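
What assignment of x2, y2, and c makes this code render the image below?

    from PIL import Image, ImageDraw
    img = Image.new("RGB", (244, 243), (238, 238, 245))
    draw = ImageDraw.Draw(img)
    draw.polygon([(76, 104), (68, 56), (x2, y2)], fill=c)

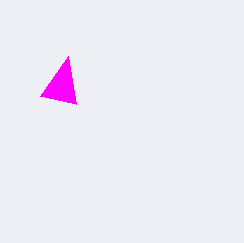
x2 = 40, y2 = 96, c = 'magenta'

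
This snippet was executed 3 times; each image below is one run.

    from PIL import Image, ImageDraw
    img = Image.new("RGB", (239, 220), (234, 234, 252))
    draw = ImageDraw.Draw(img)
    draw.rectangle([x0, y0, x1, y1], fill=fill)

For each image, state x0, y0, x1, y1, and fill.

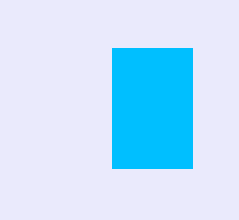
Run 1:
x0 = 112; y0 = 48; x1 = 192; y1 = 168; fill = 'deepskyblue'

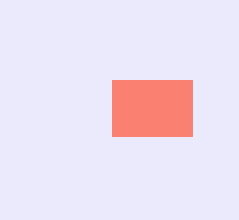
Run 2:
x0 = 112; y0 = 80; x1 = 192; y1 = 136; fill = 'salmon'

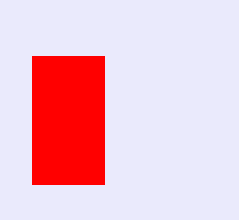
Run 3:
x0 = 32
y0 = 56
x1 = 104
y1 = 184
fill = 'red'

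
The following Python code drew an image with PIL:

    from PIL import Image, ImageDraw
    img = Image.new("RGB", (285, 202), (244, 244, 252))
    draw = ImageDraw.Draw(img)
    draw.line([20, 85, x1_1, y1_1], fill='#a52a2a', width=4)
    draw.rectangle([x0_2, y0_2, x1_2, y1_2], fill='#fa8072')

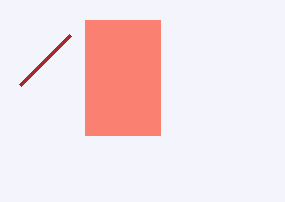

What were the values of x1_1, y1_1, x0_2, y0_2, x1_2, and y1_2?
x1_1 = 70, y1_1 = 35, x0_2 = 85, y0_2 = 20, x1_2 = 160, y1_2 = 135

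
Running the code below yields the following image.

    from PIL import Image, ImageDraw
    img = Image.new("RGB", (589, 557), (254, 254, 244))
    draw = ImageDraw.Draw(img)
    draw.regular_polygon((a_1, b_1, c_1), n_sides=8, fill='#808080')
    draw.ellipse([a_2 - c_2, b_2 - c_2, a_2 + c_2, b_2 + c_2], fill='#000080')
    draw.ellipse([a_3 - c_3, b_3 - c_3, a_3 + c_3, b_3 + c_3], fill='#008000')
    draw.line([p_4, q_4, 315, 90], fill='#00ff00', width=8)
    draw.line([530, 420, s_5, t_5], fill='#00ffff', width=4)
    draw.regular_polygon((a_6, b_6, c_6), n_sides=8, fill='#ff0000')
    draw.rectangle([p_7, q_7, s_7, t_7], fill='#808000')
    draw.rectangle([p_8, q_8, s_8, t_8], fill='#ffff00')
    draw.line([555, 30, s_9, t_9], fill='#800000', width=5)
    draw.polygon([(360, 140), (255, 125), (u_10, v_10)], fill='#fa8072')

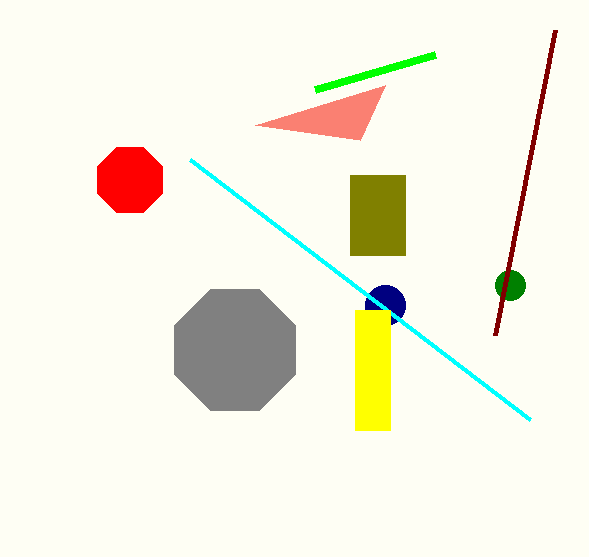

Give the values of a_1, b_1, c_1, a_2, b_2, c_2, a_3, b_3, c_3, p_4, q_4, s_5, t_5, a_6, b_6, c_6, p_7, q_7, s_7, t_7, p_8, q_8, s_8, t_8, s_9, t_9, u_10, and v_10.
a_1 = 235, b_1 = 350, c_1 = 65, a_2 = 385, b_2 = 305, c_2 = 20, a_3 = 510, b_3 = 285, c_3 = 15, p_4 = 435, q_4 = 55, s_5 = 190, t_5 = 160, a_6 = 130, b_6 = 180, c_6 = 35, p_7 = 350, q_7 = 175, s_7 = 405, t_7 = 255, p_8 = 355, q_8 = 310, s_8 = 390, t_8 = 430, s_9 = 495, t_9 = 335, u_10 = 385, v_10 = 85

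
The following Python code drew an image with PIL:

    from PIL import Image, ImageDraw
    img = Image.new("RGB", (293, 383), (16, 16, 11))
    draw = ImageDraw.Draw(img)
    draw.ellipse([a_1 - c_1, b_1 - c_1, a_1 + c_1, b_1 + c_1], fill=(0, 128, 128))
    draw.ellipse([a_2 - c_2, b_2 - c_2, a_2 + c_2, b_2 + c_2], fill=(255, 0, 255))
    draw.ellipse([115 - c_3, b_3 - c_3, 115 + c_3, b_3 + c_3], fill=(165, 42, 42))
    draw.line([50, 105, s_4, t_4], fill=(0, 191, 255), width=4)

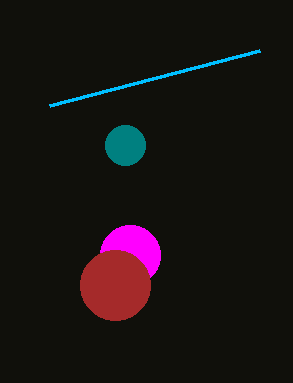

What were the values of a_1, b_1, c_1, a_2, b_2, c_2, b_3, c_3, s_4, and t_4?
a_1 = 125
b_1 = 145
c_1 = 20
a_2 = 130
b_2 = 255
c_2 = 30
b_3 = 285
c_3 = 35
s_4 = 260
t_4 = 50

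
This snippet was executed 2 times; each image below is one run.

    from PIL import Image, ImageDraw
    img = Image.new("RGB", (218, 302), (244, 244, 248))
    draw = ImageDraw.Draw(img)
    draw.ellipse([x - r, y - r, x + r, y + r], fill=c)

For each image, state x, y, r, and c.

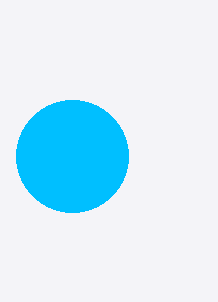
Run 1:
x = 72; y = 156; r = 56; c = 'deepskyblue'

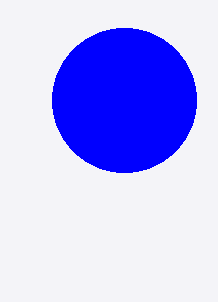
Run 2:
x = 124; y = 100; r = 72; c = 'blue'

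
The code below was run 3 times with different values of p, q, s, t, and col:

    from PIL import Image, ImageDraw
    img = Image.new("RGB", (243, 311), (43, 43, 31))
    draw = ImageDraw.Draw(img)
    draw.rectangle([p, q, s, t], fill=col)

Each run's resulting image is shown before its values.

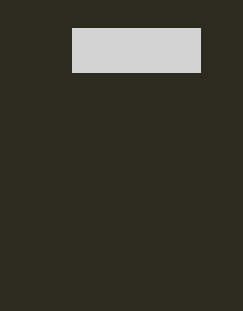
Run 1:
p = 72, q = 28, s = 200, t = 72, col = 'lightgray'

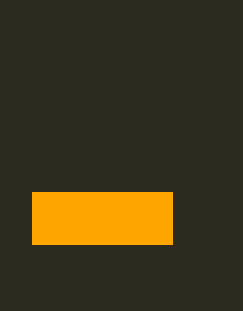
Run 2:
p = 32
q = 192
s = 172
t = 244
col = 'orange'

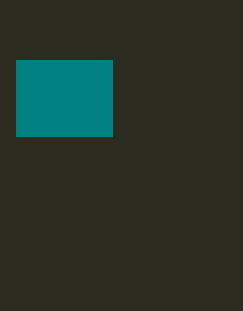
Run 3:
p = 16
q = 60
s = 112
t = 136
col = 'teal'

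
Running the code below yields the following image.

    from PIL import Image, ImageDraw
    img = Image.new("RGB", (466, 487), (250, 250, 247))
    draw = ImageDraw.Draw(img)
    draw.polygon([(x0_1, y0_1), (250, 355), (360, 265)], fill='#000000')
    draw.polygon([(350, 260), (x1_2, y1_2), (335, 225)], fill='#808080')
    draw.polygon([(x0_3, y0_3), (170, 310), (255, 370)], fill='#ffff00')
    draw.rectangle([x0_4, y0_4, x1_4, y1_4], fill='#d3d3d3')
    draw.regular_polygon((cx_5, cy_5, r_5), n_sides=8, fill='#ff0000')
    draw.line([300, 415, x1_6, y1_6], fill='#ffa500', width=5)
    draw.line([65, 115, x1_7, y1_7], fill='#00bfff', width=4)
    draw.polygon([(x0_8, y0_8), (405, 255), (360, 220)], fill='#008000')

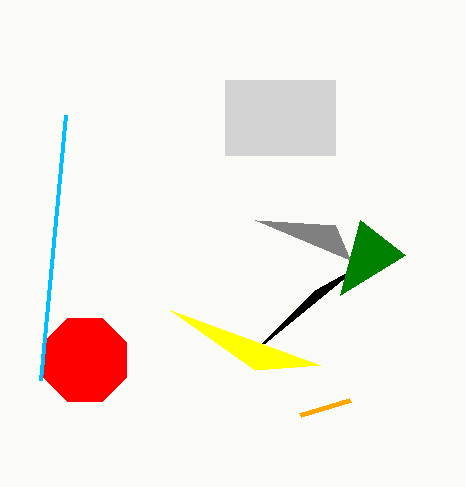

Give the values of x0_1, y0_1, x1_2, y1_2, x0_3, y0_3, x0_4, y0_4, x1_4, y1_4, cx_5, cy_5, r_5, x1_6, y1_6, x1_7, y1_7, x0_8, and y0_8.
x0_1 = 315, y0_1 = 290, x1_2 = 255, y1_2 = 220, x0_3 = 320, y0_3 = 365, x0_4 = 225, y0_4 = 80, x1_4 = 335, y1_4 = 155, cx_5 = 85, cy_5 = 360, r_5 = 45, x1_6 = 350, y1_6 = 400, x1_7 = 40, y1_7 = 380, x0_8 = 340, y0_8 = 295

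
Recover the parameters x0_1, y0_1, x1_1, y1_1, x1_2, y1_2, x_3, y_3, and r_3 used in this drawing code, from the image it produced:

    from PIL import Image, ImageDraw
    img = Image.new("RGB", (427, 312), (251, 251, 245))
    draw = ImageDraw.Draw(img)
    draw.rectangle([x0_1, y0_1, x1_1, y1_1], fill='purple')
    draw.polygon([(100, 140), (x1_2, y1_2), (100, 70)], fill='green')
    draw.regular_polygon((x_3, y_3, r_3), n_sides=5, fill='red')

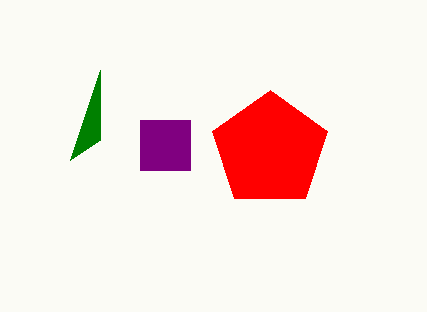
x0_1 = 140
y0_1 = 120
x1_1 = 190
y1_1 = 170
x1_2 = 70
y1_2 = 160
x_3 = 270
y_3 = 150
r_3 = 60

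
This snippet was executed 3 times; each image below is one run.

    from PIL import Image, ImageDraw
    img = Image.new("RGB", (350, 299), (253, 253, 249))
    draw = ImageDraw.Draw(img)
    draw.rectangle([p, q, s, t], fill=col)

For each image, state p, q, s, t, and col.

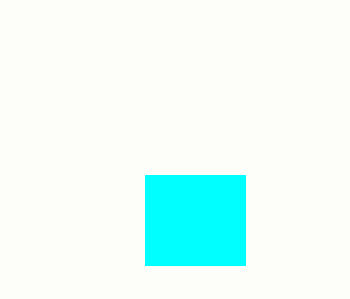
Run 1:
p = 145, q = 175, s = 245, t = 265, col = 'cyan'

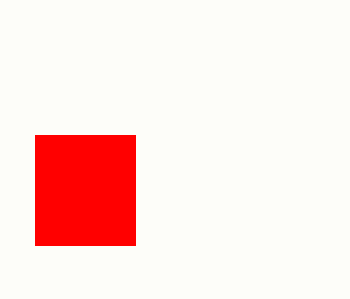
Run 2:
p = 35, q = 135, s = 135, t = 245, col = 'red'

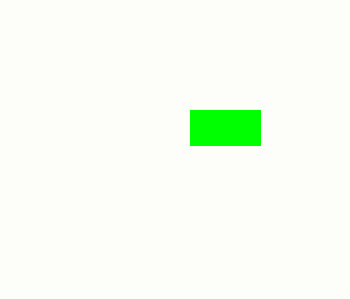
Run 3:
p = 190, q = 110, s = 260, t = 145, col = 'lime'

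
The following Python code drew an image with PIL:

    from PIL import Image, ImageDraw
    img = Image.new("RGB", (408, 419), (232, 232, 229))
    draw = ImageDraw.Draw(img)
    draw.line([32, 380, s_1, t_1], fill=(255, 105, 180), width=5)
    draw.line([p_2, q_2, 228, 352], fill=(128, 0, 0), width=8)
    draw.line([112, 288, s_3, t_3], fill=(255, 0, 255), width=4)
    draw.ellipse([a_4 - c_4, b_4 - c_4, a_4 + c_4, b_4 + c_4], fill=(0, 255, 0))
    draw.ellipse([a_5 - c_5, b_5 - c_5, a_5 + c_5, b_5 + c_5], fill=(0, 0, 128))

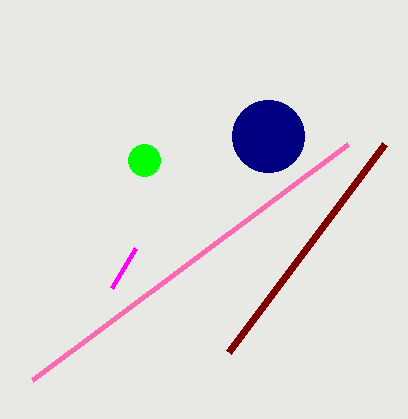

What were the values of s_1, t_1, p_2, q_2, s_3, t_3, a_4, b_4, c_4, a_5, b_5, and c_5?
s_1 = 348; t_1 = 144; p_2 = 384; q_2 = 144; s_3 = 136; t_3 = 248; a_4 = 144; b_4 = 160; c_4 = 16; a_5 = 268; b_5 = 136; c_5 = 36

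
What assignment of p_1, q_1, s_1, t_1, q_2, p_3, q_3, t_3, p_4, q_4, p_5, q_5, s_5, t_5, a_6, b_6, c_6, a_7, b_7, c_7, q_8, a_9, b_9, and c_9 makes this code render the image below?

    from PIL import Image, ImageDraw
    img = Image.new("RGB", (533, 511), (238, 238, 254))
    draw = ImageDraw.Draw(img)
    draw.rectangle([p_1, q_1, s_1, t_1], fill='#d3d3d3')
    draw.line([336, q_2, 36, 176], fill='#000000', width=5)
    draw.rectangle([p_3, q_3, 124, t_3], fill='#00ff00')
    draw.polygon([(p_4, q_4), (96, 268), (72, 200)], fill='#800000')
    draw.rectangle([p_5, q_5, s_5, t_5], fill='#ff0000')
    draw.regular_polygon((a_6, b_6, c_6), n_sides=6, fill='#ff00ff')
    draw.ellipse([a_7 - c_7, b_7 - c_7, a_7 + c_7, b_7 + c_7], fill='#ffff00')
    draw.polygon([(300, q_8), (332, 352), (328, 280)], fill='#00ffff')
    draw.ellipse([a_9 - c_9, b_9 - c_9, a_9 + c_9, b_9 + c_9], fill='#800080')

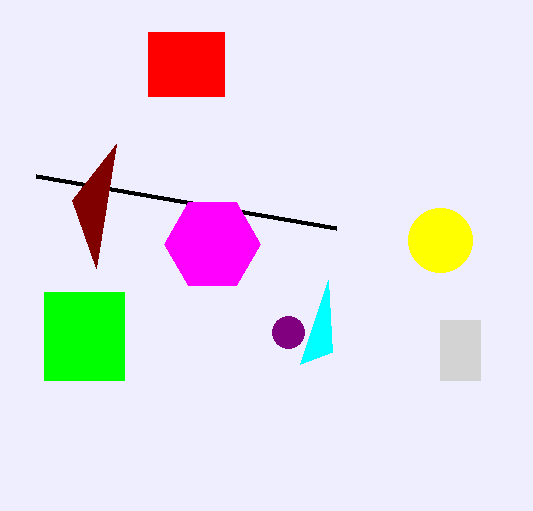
p_1 = 440
q_1 = 320
s_1 = 480
t_1 = 380
q_2 = 228
p_3 = 44
q_3 = 292
t_3 = 380
p_4 = 116
q_4 = 144
p_5 = 148
q_5 = 32
s_5 = 224
t_5 = 96
a_6 = 212
b_6 = 244
c_6 = 48
a_7 = 440
b_7 = 240
c_7 = 32
q_8 = 364
a_9 = 288
b_9 = 332
c_9 = 16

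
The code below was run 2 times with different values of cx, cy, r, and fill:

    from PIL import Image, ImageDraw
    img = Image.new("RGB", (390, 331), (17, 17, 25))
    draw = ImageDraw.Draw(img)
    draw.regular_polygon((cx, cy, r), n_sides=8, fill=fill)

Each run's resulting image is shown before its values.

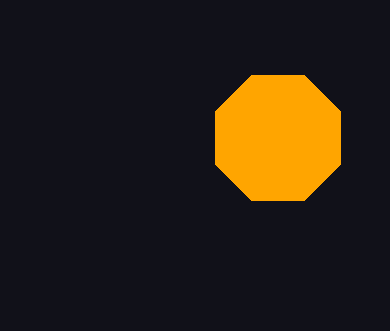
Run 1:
cx = 278; cy = 138; r = 68; fill = 'orange'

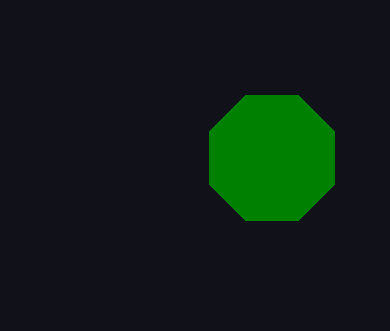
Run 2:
cx = 272, cy = 158, r = 68, fill = 'green'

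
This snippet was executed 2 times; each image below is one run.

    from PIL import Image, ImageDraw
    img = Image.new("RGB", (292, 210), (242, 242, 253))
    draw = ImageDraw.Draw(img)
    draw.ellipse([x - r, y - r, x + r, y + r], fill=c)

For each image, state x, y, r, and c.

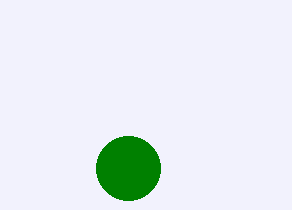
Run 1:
x = 128
y = 168
r = 32
c = 'green'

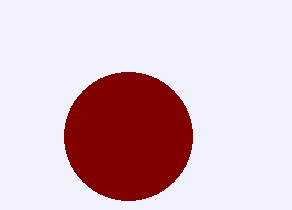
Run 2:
x = 128, y = 136, r = 64, c = 'maroon'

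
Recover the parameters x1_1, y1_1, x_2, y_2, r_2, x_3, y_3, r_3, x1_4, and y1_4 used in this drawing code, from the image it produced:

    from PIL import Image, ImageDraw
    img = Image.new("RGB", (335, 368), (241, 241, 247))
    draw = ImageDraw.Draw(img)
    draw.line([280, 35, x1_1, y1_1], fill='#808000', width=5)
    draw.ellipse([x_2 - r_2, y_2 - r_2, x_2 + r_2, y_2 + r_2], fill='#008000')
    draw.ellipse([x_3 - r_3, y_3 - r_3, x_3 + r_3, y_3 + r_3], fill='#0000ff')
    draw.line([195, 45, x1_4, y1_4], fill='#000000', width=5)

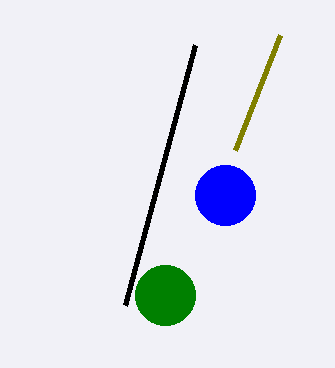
x1_1 = 235, y1_1 = 150, x_2 = 165, y_2 = 295, r_2 = 30, x_3 = 225, y_3 = 195, r_3 = 30, x1_4 = 125, y1_4 = 305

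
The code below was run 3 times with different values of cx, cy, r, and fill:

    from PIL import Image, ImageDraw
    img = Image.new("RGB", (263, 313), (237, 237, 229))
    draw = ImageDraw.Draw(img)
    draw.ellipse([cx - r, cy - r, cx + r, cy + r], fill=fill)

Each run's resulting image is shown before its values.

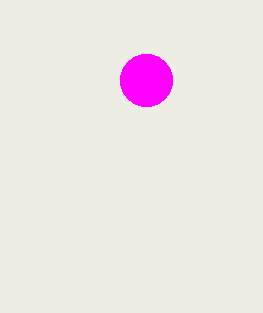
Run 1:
cx = 146
cy = 80
r = 26
fill = 'magenta'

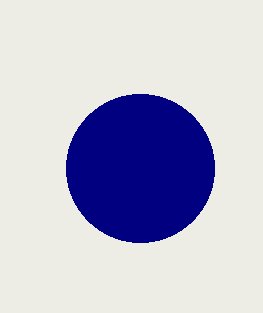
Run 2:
cx = 140, cy = 168, r = 74, fill = 'navy'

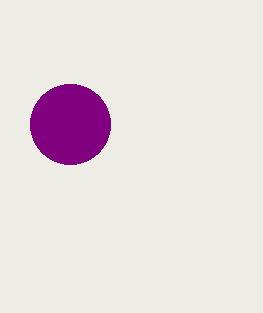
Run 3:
cx = 70
cy = 124
r = 40
fill = 'purple'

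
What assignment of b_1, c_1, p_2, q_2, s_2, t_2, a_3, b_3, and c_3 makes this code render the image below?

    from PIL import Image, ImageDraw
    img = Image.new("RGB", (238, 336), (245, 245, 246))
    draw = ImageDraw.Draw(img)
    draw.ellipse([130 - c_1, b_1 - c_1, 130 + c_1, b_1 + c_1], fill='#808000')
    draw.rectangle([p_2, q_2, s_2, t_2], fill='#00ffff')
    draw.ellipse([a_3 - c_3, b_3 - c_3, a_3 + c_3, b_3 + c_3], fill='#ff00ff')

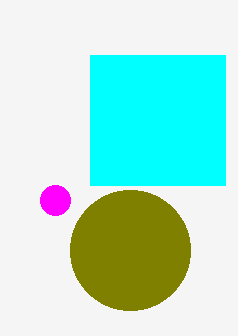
b_1 = 250
c_1 = 60
p_2 = 90
q_2 = 55
s_2 = 225
t_2 = 185
a_3 = 55
b_3 = 200
c_3 = 15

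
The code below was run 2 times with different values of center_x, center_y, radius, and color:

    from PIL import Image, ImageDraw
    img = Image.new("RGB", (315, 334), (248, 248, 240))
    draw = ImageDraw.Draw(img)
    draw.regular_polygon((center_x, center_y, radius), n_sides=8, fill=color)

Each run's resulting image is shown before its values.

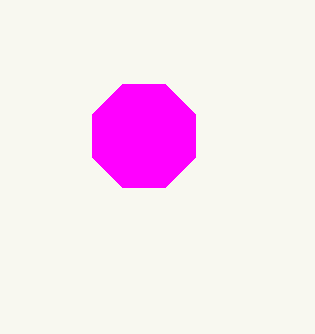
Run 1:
center_x = 144
center_y = 136
radius = 56
color = 'magenta'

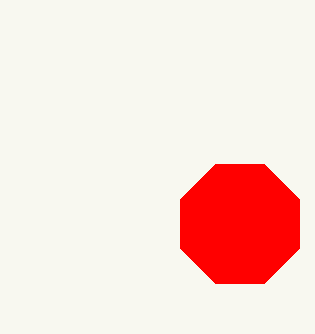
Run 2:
center_x = 240; center_y = 224; radius = 64; color = 'red'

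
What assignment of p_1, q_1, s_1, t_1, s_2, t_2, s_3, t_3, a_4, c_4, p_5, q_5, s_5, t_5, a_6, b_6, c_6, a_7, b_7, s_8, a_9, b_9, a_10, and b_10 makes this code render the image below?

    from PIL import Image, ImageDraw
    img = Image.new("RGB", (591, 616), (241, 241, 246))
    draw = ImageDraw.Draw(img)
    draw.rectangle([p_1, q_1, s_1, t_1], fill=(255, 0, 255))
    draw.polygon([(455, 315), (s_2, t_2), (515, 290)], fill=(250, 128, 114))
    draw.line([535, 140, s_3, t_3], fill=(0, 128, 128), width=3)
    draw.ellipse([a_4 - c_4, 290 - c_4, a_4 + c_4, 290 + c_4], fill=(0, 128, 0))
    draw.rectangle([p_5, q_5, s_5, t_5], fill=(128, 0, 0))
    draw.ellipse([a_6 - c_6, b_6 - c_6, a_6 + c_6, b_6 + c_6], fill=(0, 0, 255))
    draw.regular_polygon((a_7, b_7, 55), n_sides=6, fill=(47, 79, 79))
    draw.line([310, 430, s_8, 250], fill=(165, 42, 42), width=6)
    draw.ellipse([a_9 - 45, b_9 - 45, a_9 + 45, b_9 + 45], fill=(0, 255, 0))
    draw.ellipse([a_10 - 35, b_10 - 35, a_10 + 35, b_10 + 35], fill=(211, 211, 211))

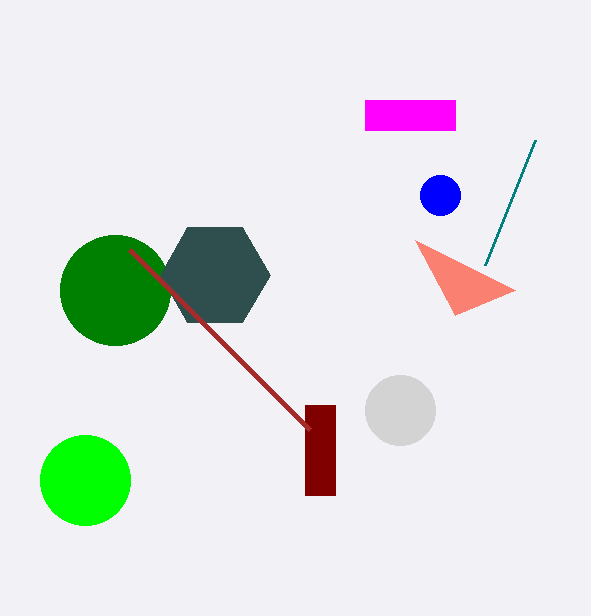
p_1 = 365; q_1 = 100; s_1 = 455; t_1 = 130; s_2 = 415; t_2 = 240; s_3 = 485; t_3 = 265; a_4 = 115; c_4 = 55; p_5 = 305; q_5 = 405; s_5 = 335; t_5 = 495; a_6 = 440; b_6 = 195; c_6 = 20; a_7 = 215; b_7 = 275; s_8 = 130; a_9 = 85; b_9 = 480; a_10 = 400; b_10 = 410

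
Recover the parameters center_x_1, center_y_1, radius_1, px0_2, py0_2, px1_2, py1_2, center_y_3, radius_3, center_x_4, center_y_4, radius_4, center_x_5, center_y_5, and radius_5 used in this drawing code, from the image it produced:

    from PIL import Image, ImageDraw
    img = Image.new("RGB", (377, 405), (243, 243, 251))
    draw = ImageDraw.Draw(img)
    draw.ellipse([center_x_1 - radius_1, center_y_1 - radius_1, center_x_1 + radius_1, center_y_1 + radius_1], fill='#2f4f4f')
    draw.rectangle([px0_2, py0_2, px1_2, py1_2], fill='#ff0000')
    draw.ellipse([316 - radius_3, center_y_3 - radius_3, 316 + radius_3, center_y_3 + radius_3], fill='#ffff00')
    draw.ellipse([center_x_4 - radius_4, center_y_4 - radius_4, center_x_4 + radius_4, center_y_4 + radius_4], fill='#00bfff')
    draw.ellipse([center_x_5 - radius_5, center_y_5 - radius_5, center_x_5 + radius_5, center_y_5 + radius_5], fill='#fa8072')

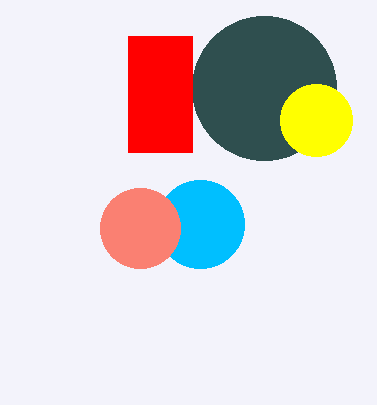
center_x_1 = 264
center_y_1 = 88
radius_1 = 72
px0_2 = 128
py0_2 = 36
px1_2 = 192
py1_2 = 152
center_y_3 = 120
radius_3 = 36
center_x_4 = 200
center_y_4 = 224
radius_4 = 44
center_x_5 = 140
center_y_5 = 228
radius_5 = 40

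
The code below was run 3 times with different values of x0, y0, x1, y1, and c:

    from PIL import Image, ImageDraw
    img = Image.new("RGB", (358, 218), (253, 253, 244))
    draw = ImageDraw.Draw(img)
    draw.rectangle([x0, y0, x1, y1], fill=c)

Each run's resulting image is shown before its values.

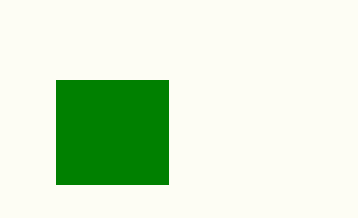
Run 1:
x0 = 56; y0 = 80; x1 = 168; y1 = 184; c = 'green'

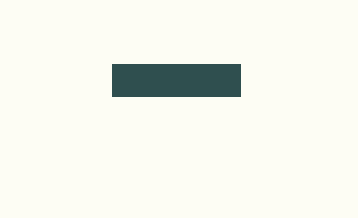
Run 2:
x0 = 112
y0 = 64
x1 = 240
y1 = 96
c = 'darkslategray'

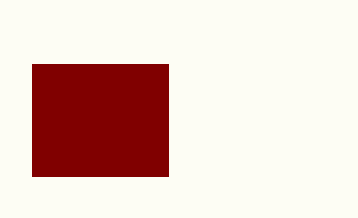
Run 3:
x0 = 32, y0 = 64, x1 = 168, y1 = 176, c = 'maroon'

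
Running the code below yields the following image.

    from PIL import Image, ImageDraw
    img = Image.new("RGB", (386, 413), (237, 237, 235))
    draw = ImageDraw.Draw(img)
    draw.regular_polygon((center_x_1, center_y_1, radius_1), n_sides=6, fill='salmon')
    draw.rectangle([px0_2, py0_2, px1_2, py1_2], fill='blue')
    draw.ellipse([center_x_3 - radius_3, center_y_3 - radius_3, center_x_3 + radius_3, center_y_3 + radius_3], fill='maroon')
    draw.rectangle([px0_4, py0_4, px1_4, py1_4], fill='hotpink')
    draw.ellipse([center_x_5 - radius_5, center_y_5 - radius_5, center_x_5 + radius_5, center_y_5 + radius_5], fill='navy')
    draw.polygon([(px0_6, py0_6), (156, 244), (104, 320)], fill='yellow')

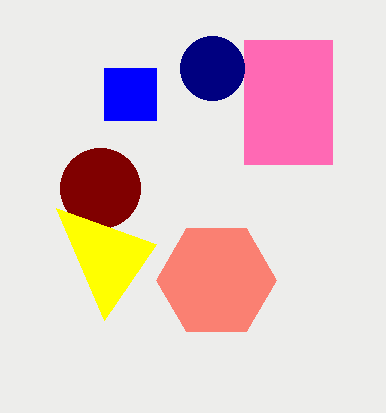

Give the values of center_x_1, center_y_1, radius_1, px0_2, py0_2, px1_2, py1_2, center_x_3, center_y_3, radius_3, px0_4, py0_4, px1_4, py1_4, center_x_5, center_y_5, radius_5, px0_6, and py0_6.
center_x_1 = 216
center_y_1 = 280
radius_1 = 60
px0_2 = 104
py0_2 = 68
px1_2 = 156
py1_2 = 120
center_x_3 = 100
center_y_3 = 188
radius_3 = 40
px0_4 = 244
py0_4 = 40
px1_4 = 332
py1_4 = 164
center_x_5 = 212
center_y_5 = 68
radius_5 = 32
px0_6 = 56
py0_6 = 208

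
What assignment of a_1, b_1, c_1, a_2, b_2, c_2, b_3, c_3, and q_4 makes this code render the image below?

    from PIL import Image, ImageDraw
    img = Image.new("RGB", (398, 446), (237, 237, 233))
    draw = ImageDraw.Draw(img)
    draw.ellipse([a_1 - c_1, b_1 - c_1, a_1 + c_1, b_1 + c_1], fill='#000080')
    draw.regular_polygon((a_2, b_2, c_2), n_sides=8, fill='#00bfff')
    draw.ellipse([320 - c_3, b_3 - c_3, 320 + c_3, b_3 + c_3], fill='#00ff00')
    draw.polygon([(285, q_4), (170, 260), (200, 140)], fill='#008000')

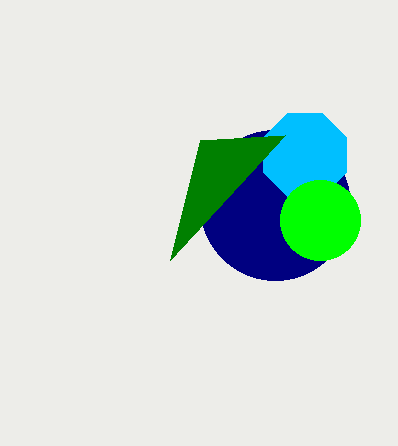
a_1 = 275, b_1 = 205, c_1 = 75, a_2 = 305, b_2 = 155, c_2 = 45, b_3 = 220, c_3 = 40, q_4 = 135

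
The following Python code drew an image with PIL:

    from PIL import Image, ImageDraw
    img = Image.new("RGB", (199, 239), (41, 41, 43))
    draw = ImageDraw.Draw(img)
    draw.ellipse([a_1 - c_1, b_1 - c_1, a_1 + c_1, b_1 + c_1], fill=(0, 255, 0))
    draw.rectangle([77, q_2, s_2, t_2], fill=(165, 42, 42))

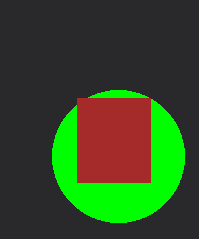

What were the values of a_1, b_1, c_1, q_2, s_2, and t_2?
a_1 = 118; b_1 = 156; c_1 = 66; q_2 = 98; s_2 = 150; t_2 = 182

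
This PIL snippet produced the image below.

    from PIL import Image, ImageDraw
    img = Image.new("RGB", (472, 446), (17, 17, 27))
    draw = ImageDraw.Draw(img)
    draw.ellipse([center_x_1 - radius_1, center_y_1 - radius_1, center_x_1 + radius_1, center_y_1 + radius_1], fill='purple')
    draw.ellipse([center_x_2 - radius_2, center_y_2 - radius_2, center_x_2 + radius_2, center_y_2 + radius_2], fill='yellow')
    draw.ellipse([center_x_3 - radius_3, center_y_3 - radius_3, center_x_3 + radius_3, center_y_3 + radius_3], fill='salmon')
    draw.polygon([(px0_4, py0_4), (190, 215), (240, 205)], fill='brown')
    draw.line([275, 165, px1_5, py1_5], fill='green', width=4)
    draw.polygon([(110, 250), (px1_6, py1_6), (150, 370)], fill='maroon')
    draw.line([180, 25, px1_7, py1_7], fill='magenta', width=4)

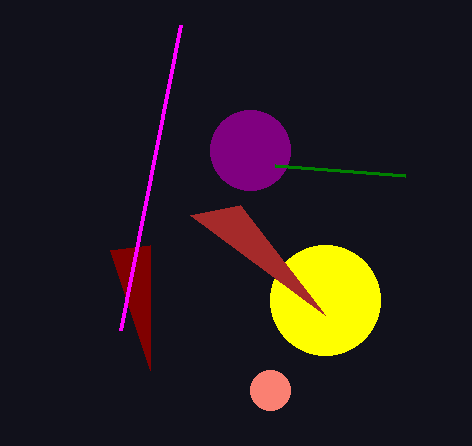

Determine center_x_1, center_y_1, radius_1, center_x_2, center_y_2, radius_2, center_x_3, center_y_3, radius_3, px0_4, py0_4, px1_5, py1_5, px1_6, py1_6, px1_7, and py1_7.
center_x_1 = 250; center_y_1 = 150; radius_1 = 40; center_x_2 = 325; center_y_2 = 300; radius_2 = 55; center_x_3 = 270; center_y_3 = 390; radius_3 = 20; px0_4 = 325; py0_4 = 315; px1_5 = 405; py1_5 = 175; px1_6 = 150; py1_6 = 245; px1_7 = 120; py1_7 = 330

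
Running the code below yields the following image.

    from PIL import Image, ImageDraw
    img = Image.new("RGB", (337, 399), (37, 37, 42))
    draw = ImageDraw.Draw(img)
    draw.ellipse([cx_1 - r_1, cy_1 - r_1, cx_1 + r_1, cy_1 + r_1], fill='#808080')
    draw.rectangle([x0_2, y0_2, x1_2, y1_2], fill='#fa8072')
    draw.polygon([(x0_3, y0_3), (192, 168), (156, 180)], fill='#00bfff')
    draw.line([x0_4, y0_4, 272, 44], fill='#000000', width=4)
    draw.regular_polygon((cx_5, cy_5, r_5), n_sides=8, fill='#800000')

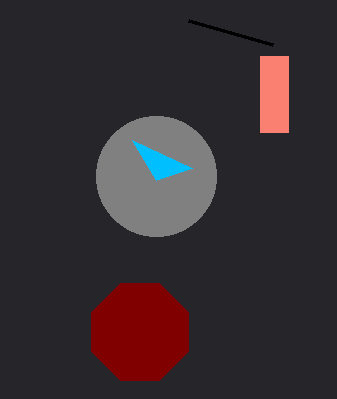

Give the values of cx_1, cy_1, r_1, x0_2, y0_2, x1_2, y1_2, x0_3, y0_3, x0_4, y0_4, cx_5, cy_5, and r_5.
cx_1 = 156; cy_1 = 176; r_1 = 60; x0_2 = 260; y0_2 = 56; x1_2 = 288; y1_2 = 132; x0_3 = 132; y0_3 = 140; x0_4 = 188; y0_4 = 20; cx_5 = 140; cy_5 = 332; r_5 = 52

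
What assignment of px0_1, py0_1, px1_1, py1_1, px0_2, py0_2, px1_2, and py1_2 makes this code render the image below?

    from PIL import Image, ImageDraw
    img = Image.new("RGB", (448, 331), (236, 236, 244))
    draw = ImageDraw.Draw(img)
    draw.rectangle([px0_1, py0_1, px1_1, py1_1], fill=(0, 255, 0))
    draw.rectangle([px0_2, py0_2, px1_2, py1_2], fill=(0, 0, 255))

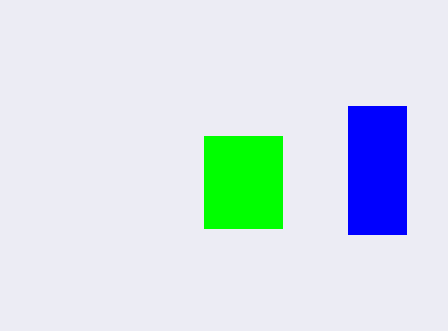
px0_1 = 204
py0_1 = 136
px1_1 = 282
py1_1 = 228
px0_2 = 348
py0_2 = 106
px1_2 = 406
py1_2 = 234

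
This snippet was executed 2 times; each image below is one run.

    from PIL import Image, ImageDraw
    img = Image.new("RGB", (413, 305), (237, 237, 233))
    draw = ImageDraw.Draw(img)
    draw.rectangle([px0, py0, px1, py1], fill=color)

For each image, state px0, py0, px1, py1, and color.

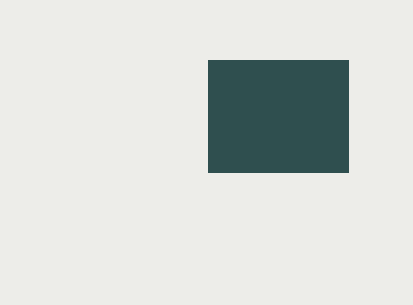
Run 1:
px0 = 208; py0 = 60; px1 = 348; py1 = 172; color = 'darkslategray'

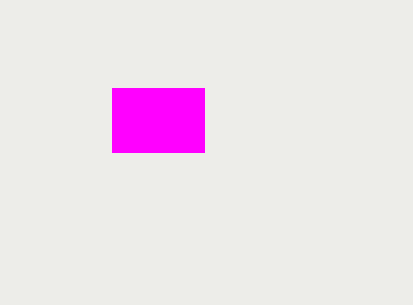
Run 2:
px0 = 112; py0 = 88; px1 = 204; py1 = 152; color = 'magenta'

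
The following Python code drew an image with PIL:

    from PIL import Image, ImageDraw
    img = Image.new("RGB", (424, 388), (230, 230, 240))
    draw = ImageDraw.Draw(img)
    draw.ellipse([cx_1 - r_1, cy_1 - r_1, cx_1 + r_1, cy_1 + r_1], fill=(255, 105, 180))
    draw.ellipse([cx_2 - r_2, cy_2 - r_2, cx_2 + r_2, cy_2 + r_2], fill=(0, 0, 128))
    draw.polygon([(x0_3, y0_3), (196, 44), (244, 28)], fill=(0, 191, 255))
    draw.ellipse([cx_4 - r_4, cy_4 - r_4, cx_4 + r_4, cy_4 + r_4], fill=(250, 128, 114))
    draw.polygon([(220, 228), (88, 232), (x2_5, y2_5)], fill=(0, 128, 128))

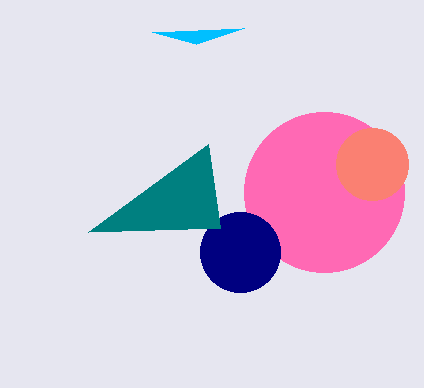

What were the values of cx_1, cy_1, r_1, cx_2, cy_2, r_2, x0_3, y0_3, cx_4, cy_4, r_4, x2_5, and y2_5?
cx_1 = 324, cy_1 = 192, r_1 = 80, cx_2 = 240, cy_2 = 252, r_2 = 40, x0_3 = 152, y0_3 = 32, cx_4 = 372, cy_4 = 164, r_4 = 36, x2_5 = 208, y2_5 = 144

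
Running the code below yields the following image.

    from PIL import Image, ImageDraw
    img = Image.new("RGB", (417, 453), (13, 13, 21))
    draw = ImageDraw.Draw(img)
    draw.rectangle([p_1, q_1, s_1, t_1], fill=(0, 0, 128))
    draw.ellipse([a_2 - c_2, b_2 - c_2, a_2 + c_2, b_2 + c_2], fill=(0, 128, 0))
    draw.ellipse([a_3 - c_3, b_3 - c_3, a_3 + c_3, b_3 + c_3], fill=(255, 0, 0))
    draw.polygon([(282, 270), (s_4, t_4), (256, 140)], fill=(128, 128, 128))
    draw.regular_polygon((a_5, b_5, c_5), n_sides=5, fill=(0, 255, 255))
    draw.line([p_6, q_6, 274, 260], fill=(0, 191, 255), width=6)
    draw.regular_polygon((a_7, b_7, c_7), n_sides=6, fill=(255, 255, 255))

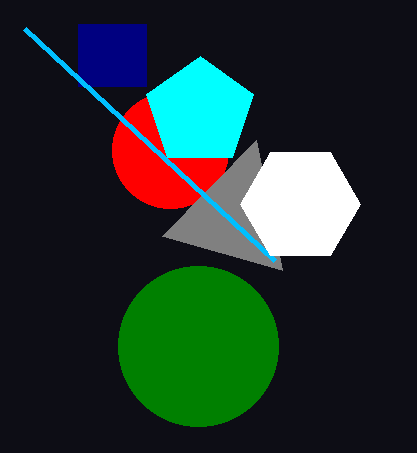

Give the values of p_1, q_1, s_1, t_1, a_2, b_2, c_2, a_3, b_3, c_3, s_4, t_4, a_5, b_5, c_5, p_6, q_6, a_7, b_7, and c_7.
p_1 = 78
q_1 = 24
s_1 = 146
t_1 = 86
a_2 = 198
b_2 = 346
c_2 = 80
a_3 = 170
b_3 = 150
c_3 = 58
s_4 = 162
t_4 = 236
a_5 = 200
b_5 = 112
c_5 = 56
p_6 = 24
q_6 = 28
a_7 = 300
b_7 = 204
c_7 = 60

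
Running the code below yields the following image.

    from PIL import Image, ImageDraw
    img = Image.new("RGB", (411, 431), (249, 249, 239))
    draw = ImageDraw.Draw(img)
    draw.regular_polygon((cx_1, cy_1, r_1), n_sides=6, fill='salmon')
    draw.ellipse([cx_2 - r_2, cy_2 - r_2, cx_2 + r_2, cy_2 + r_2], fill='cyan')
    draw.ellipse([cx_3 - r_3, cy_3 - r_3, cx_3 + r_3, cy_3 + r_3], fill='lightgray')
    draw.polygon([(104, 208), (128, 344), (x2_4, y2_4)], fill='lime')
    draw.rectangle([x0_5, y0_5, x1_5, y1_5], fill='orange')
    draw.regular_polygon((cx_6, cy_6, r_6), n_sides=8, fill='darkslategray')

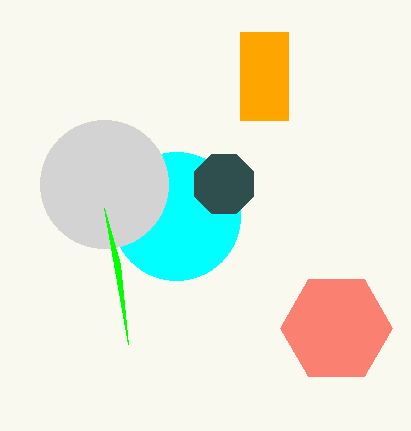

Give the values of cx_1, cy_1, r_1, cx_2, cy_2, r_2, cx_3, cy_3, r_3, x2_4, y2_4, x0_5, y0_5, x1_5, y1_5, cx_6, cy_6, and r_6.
cx_1 = 336
cy_1 = 328
r_1 = 56
cx_2 = 176
cy_2 = 216
r_2 = 64
cx_3 = 104
cy_3 = 184
r_3 = 64
x2_4 = 120
y2_4 = 264
x0_5 = 240
y0_5 = 32
x1_5 = 288
y1_5 = 120
cx_6 = 224
cy_6 = 184
r_6 = 32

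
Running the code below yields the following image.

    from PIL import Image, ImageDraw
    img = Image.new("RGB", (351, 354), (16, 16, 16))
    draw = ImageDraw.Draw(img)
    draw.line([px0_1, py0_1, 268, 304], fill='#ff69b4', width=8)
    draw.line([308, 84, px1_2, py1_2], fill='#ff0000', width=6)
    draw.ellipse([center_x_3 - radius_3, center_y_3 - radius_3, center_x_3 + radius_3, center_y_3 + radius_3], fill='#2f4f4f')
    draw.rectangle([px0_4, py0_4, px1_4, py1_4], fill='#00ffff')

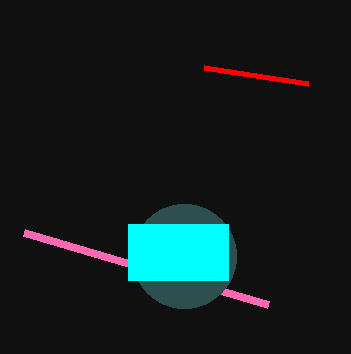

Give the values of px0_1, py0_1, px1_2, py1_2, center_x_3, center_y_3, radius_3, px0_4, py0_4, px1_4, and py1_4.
px0_1 = 24; py0_1 = 232; px1_2 = 204; py1_2 = 68; center_x_3 = 184; center_y_3 = 256; radius_3 = 52; px0_4 = 128; py0_4 = 224; px1_4 = 228; py1_4 = 280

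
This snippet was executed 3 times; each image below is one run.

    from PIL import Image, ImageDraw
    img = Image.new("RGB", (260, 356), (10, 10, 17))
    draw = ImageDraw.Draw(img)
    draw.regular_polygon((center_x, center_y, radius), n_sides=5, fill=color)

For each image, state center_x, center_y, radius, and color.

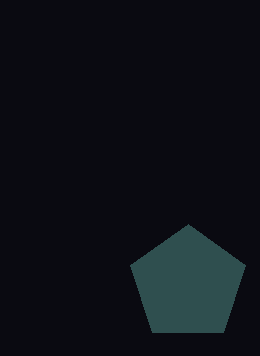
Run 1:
center_x = 188; center_y = 284; radius = 60; color = 'darkslategray'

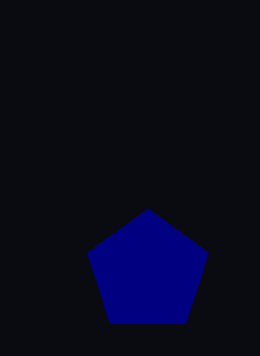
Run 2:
center_x = 148; center_y = 272; radius = 64; color = 'navy'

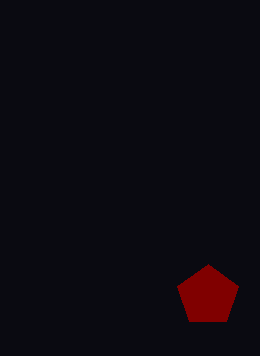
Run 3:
center_x = 208
center_y = 296
radius = 32
color = 'maroon'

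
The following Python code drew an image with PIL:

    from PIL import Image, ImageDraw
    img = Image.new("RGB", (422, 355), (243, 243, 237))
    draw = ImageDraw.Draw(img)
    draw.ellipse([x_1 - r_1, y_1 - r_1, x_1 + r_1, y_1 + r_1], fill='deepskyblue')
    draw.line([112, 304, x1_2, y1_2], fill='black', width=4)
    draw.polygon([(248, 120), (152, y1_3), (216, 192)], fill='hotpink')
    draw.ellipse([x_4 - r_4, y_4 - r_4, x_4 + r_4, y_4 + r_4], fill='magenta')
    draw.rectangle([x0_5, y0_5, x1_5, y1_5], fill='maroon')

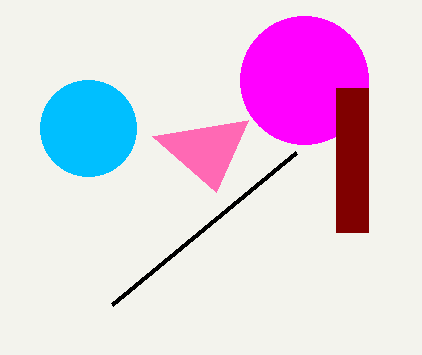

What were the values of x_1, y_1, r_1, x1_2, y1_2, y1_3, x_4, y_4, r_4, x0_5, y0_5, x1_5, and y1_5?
x_1 = 88; y_1 = 128; r_1 = 48; x1_2 = 296; y1_2 = 152; y1_3 = 136; x_4 = 304; y_4 = 80; r_4 = 64; x0_5 = 336; y0_5 = 88; x1_5 = 368; y1_5 = 232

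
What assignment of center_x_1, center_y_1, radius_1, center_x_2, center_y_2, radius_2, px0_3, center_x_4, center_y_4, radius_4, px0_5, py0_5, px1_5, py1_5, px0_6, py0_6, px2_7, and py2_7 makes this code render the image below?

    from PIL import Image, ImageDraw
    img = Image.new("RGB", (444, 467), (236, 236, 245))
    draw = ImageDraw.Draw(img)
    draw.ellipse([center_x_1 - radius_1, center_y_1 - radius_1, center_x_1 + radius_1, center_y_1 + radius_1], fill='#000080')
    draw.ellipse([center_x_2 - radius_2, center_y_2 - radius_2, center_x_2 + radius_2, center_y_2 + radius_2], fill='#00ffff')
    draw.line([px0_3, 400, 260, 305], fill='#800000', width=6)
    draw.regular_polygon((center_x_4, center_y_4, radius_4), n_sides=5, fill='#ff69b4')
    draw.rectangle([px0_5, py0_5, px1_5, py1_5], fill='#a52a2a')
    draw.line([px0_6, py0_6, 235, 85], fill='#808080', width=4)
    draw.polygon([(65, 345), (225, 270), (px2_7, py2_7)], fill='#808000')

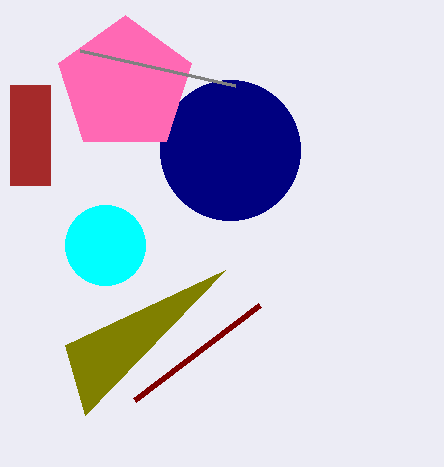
center_x_1 = 230; center_y_1 = 150; radius_1 = 70; center_x_2 = 105; center_y_2 = 245; radius_2 = 40; px0_3 = 135; center_x_4 = 125; center_y_4 = 85; radius_4 = 70; px0_5 = 10; py0_5 = 85; px1_5 = 50; py1_5 = 185; px0_6 = 80; py0_6 = 50; px2_7 = 85; py2_7 = 415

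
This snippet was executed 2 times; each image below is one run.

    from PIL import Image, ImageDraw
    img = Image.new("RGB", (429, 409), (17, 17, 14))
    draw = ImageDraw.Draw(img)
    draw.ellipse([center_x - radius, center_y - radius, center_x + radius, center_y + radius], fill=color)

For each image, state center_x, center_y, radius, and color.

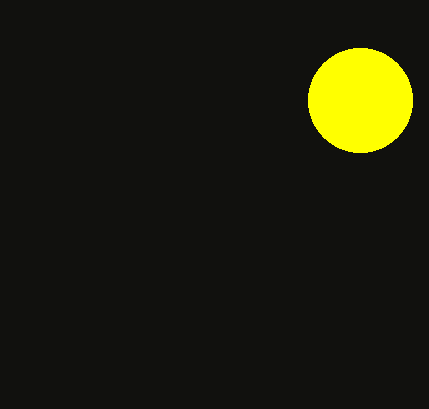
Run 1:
center_x = 360
center_y = 100
radius = 52
color = 'yellow'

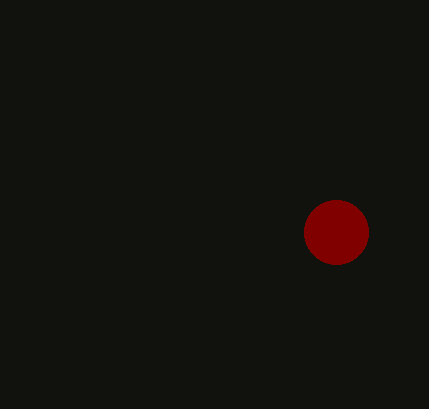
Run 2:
center_x = 336
center_y = 232
radius = 32
color = 'maroon'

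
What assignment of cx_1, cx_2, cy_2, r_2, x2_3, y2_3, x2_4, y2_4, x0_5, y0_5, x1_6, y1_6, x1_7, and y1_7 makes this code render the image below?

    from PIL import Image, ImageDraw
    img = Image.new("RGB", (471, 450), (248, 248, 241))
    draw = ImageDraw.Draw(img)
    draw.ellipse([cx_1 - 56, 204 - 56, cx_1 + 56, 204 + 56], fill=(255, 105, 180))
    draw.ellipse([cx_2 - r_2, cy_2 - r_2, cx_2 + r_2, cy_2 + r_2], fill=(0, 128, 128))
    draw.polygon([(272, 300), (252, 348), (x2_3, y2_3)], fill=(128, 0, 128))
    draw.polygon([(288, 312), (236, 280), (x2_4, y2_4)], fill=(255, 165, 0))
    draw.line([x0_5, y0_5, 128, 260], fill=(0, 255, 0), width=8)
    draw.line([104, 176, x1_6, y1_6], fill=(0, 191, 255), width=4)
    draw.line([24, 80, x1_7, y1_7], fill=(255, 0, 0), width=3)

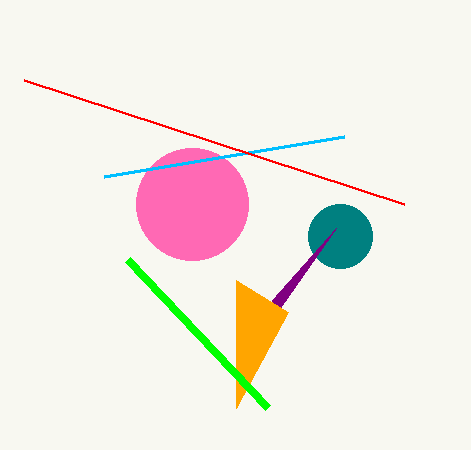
cx_1 = 192, cx_2 = 340, cy_2 = 236, r_2 = 32, x2_3 = 336, y2_3 = 228, x2_4 = 236, y2_4 = 408, x0_5 = 268, y0_5 = 408, x1_6 = 344, y1_6 = 136, x1_7 = 404, y1_7 = 204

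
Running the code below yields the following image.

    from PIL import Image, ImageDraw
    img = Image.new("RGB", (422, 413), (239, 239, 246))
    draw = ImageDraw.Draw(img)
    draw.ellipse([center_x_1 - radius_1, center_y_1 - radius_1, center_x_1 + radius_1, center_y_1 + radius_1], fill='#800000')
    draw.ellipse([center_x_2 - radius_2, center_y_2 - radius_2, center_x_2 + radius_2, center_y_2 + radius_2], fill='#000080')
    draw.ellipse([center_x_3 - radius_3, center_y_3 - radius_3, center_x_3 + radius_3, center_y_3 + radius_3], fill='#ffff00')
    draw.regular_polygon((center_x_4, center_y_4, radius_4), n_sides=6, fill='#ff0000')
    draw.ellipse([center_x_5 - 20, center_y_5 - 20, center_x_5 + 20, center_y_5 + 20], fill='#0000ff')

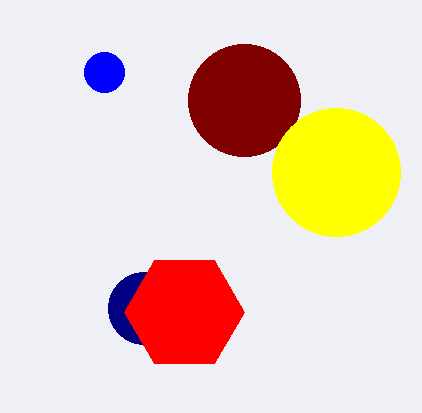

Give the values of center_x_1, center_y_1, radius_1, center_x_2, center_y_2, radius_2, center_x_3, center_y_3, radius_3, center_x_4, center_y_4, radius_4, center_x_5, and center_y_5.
center_x_1 = 244
center_y_1 = 100
radius_1 = 56
center_x_2 = 144
center_y_2 = 308
radius_2 = 36
center_x_3 = 336
center_y_3 = 172
radius_3 = 64
center_x_4 = 184
center_y_4 = 312
radius_4 = 60
center_x_5 = 104
center_y_5 = 72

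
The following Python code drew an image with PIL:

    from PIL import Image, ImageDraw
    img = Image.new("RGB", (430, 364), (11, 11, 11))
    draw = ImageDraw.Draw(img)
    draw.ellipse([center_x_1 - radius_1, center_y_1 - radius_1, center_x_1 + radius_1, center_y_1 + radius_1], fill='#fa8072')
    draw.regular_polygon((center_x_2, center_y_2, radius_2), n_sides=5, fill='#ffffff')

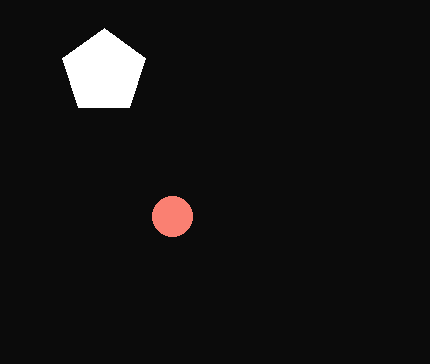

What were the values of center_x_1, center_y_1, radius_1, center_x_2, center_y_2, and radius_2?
center_x_1 = 172; center_y_1 = 216; radius_1 = 20; center_x_2 = 104; center_y_2 = 72; radius_2 = 44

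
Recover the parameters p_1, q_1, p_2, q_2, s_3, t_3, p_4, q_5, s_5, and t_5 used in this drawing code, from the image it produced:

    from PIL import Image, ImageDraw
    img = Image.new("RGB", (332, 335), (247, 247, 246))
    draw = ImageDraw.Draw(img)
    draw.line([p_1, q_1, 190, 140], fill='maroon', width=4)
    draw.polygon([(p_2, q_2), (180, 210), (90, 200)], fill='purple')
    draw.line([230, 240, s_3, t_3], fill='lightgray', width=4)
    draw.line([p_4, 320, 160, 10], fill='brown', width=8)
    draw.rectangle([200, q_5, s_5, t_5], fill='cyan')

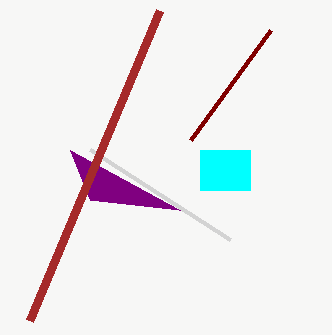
p_1 = 270, q_1 = 30, p_2 = 70, q_2 = 150, s_3 = 90, t_3 = 150, p_4 = 30, q_5 = 150, s_5 = 250, t_5 = 190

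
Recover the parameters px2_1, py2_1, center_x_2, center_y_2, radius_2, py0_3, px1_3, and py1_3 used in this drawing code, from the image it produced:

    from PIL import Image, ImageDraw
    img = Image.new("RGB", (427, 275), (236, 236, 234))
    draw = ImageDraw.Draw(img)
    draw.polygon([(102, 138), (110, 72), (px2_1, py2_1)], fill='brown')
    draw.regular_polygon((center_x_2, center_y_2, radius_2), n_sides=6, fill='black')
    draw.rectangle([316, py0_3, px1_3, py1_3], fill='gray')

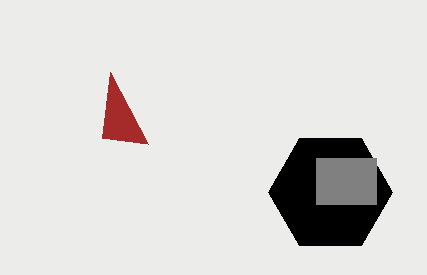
px2_1 = 148; py2_1 = 144; center_x_2 = 330; center_y_2 = 192; radius_2 = 62; py0_3 = 158; px1_3 = 376; py1_3 = 204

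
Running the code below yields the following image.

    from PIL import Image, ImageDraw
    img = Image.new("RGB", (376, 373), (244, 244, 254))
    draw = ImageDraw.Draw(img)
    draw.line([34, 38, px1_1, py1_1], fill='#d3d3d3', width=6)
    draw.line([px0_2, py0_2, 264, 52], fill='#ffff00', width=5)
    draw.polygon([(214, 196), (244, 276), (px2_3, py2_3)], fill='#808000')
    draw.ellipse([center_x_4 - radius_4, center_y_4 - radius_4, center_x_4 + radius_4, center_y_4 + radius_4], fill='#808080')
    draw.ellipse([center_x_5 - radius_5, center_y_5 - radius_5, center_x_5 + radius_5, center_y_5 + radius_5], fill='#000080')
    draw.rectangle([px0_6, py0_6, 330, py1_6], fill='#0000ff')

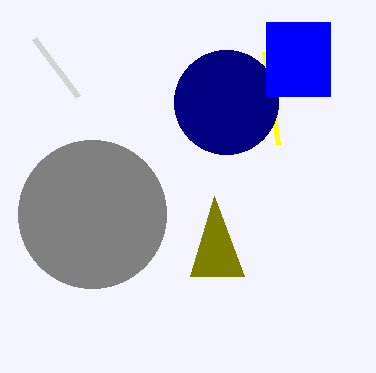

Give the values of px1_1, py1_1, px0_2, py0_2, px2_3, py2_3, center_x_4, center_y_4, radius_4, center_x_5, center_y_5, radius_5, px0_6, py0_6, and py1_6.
px1_1 = 78, py1_1 = 96, px0_2 = 278, py0_2 = 144, px2_3 = 190, py2_3 = 276, center_x_4 = 92, center_y_4 = 214, radius_4 = 74, center_x_5 = 226, center_y_5 = 102, radius_5 = 52, px0_6 = 266, py0_6 = 22, py1_6 = 96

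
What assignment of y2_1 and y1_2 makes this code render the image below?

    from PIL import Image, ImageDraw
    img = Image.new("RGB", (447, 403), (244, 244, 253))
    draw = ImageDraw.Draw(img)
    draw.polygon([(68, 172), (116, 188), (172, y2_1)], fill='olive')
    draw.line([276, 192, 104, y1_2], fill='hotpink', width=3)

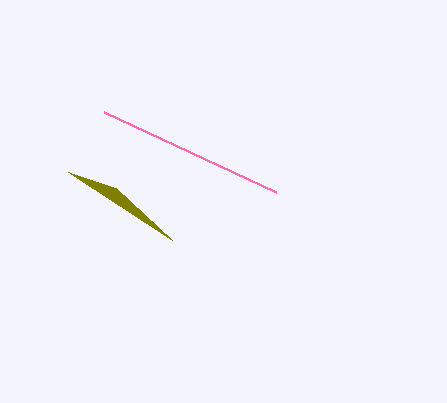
y2_1 = 240, y1_2 = 112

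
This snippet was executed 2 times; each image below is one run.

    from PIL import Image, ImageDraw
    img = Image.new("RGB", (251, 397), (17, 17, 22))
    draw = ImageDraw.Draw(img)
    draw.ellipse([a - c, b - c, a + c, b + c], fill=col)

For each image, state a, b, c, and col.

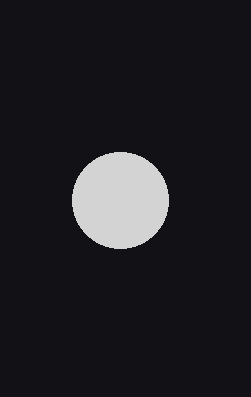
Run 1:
a = 120
b = 200
c = 48
col = 'lightgray'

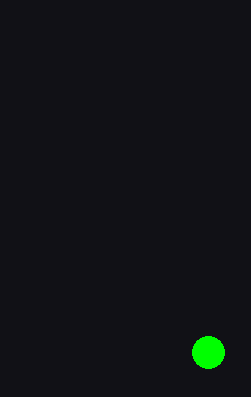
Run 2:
a = 208; b = 352; c = 16; col = 'lime'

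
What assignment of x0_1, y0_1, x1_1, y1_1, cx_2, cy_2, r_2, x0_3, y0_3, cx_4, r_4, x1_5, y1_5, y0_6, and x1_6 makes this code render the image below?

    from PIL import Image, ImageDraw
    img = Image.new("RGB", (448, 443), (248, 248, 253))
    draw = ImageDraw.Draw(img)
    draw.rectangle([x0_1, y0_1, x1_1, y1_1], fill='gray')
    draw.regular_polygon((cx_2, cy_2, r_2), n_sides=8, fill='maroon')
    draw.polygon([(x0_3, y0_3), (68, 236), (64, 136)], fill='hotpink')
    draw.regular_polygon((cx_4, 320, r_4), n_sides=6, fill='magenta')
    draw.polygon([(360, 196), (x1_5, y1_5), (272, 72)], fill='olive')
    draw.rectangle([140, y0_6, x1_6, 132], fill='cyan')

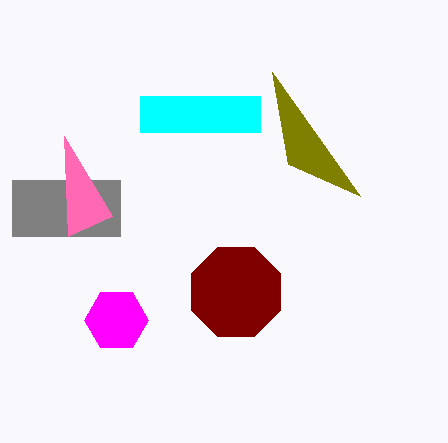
x0_1 = 12; y0_1 = 180; x1_1 = 120; y1_1 = 236; cx_2 = 236; cy_2 = 292; r_2 = 48; x0_3 = 112; y0_3 = 216; cx_4 = 116; r_4 = 32; x1_5 = 288; y1_5 = 164; y0_6 = 96; x1_6 = 260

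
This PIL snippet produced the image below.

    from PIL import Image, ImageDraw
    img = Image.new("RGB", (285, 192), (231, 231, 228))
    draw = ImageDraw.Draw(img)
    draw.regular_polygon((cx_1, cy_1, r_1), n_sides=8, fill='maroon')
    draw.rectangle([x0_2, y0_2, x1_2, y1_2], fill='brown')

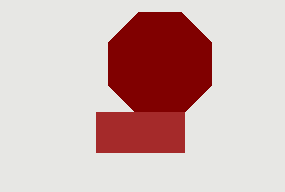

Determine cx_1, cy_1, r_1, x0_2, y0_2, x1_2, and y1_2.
cx_1 = 160, cy_1 = 64, r_1 = 56, x0_2 = 96, y0_2 = 112, x1_2 = 184, y1_2 = 152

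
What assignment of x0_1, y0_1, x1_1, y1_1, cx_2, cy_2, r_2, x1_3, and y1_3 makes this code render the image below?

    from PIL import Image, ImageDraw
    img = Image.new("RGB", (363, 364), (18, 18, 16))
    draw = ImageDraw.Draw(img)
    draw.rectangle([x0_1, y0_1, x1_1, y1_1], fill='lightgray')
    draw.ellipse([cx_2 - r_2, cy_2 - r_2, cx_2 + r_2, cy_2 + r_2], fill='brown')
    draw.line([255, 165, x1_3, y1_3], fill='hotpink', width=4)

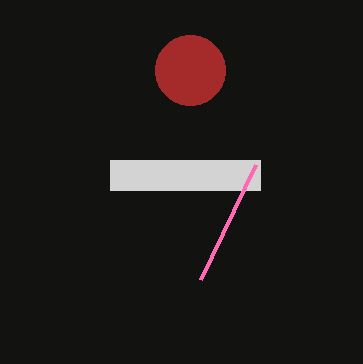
x0_1 = 110, y0_1 = 160, x1_1 = 260, y1_1 = 190, cx_2 = 190, cy_2 = 70, r_2 = 35, x1_3 = 200, y1_3 = 280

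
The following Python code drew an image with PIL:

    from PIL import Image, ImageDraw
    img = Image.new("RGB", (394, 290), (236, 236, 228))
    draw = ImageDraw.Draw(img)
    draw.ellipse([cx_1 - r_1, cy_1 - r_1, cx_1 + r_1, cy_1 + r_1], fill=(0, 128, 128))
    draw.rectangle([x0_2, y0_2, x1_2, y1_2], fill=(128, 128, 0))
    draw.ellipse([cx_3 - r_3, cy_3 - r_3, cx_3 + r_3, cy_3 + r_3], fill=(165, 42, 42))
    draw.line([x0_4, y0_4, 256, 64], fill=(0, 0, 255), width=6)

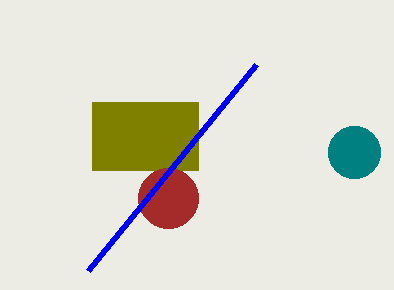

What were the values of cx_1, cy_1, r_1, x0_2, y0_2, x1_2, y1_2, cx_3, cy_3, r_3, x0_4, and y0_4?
cx_1 = 354
cy_1 = 152
r_1 = 26
x0_2 = 92
y0_2 = 102
x1_2 = 198
y1_2 = 170
cx_3 = 168
cy_3 = 198
r_3 = 30
x0_4 = 88
y0_4 = 270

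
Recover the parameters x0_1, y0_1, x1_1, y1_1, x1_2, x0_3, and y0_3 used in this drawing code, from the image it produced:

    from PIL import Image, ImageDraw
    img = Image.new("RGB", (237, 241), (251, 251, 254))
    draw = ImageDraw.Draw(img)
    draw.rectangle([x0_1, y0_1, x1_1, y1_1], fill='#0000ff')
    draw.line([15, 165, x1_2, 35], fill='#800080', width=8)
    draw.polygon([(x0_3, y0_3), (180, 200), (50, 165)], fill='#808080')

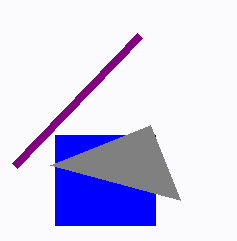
x0_1 = 55
y0_1 = 135
x1_1 = 155
y1_1 = 225
x1_2 = 140
x0_3 = 150
y0_3 = 125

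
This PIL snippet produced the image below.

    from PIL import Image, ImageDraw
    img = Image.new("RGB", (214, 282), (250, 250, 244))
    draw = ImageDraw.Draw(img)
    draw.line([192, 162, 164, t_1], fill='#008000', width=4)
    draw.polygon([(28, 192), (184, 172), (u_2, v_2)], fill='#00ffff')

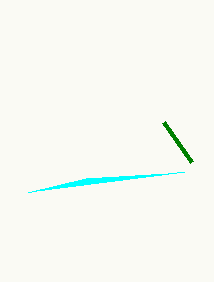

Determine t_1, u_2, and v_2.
t_1 = 122; u_2 = 86; v_2 = 178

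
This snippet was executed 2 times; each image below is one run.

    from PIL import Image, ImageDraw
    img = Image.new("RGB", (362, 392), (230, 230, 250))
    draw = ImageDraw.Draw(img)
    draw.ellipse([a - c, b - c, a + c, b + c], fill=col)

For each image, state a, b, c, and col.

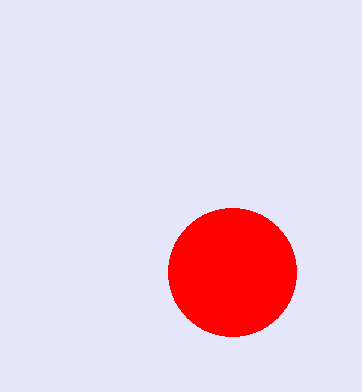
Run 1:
a = 232, b = 272, c = 64, col = 'red'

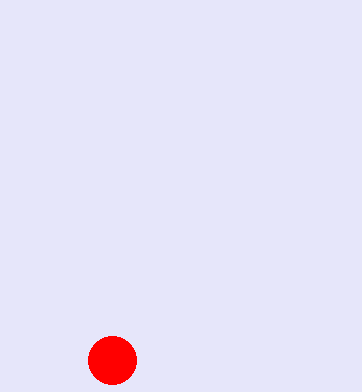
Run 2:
a = 112
b = 360
c = 24
col = 'red'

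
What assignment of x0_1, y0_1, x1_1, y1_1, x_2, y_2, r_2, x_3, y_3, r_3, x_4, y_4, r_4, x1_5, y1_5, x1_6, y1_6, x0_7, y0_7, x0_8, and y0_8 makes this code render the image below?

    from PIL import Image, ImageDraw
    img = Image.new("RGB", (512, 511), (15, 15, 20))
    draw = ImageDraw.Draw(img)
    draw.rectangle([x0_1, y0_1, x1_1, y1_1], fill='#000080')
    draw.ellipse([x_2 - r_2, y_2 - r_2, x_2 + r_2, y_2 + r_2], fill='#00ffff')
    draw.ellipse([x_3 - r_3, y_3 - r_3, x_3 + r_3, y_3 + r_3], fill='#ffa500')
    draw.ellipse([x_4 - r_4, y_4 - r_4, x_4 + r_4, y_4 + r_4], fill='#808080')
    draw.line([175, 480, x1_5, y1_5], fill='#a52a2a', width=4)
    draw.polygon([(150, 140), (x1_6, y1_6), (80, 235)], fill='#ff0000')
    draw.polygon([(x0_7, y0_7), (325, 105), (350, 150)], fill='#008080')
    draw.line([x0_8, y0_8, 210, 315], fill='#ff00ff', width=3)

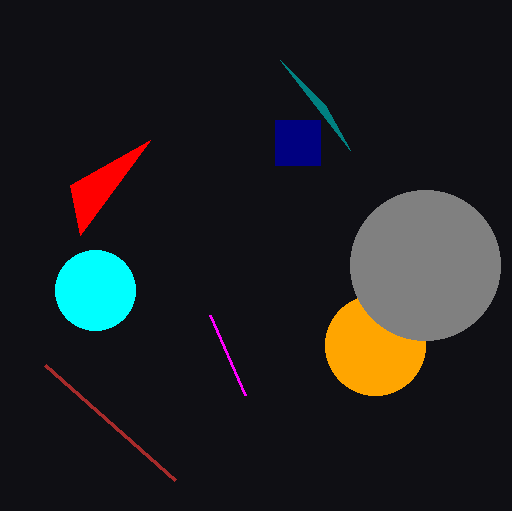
x0_1 = 275; y0_1 = 120; x1_1 = 320; y1_1 = 165; x_2 = 95; y_2 = 290; r_2 = 40; x_3 = 375; y_3 = 345; r_3 = 50; x_4 = 425; y_4 = 265; r_4 = 75; x1_5 = 45; y1_5 = 365; x1_6 = 70; y1_6 = 185; x0_7 = 280; y0_7 = 60; x0_8 = 245; y0_8 = 395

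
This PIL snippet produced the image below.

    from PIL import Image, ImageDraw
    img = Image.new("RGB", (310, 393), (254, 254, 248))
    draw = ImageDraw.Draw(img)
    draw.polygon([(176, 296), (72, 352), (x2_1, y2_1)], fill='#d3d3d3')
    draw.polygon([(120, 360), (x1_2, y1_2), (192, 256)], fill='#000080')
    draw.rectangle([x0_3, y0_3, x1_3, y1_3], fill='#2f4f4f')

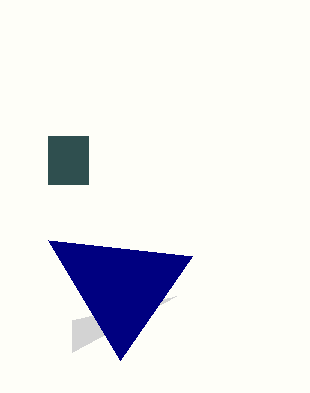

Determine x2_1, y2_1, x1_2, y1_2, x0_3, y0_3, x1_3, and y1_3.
x2_1 = 72
y2_1 = 320
x1_2 = 48
y1_2 = 240
x0_3 = 48
y0_3 = 136
x1_3 = 88
y1_3 = 184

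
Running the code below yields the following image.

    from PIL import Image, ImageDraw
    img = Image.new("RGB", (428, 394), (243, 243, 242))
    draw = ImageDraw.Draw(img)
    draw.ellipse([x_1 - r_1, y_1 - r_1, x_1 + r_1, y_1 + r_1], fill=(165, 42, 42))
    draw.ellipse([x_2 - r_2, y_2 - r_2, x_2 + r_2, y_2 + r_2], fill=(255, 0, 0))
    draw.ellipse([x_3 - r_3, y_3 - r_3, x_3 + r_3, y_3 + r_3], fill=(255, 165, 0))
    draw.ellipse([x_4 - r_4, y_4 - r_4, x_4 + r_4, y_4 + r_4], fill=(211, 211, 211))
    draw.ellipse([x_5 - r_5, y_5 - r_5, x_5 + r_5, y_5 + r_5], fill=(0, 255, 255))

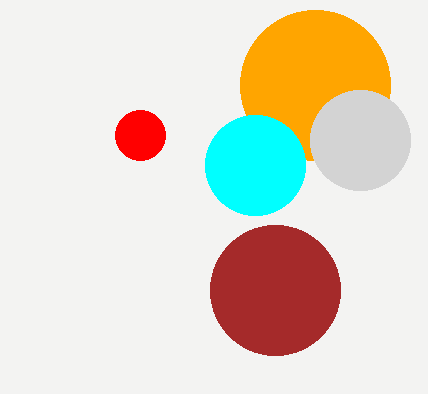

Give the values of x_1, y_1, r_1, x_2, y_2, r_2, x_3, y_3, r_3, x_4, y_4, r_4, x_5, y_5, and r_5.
x_1 = 275
y_1 = 290
r_1 = 65
x_2 = 140
y_2 = 135
r_2 = 25
x_3 = 315
y_3 = 85
r_3 = 75
x_4 = 360
y_4 = 140
r_4 = 50
x_5 = 255
y_5 = 165
r_5 = 50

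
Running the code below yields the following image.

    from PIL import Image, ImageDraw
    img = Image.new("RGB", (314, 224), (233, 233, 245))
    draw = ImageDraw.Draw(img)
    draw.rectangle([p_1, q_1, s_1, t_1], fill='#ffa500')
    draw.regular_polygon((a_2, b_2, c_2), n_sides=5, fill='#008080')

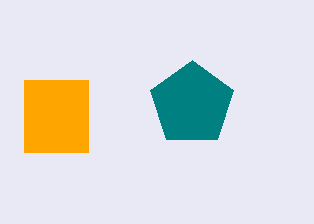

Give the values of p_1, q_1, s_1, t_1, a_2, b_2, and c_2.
p_1 = 24; q_1 = 80; s_1 = 88; t_1 = 152; a_2 = 192; b_2 = 104; c_2 = 44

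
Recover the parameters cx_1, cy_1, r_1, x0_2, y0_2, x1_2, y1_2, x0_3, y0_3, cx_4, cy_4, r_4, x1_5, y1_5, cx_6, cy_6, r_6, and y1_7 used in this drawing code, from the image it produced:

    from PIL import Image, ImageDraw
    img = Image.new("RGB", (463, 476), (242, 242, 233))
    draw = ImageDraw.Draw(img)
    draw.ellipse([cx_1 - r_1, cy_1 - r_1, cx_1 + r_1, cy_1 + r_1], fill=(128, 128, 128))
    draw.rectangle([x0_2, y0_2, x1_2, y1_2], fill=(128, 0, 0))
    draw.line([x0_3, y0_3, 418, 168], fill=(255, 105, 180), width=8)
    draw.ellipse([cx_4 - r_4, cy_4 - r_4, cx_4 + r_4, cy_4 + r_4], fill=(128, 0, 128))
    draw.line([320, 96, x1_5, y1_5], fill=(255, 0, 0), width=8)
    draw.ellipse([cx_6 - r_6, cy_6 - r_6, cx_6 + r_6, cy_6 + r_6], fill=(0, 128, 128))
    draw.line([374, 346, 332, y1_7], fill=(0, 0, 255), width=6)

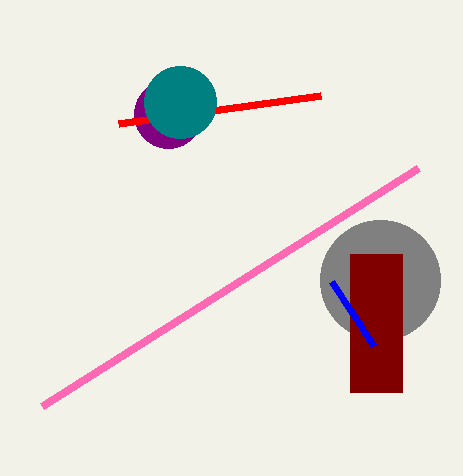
cx_1 = 380; cy_1 = 280; r_1 = 60; x0_2 = 350; y0_2 = 254; x1_2 = 402; y1_2 = 392; x0_3 = 42; y0_3 = 406; cx_4 = 168; cy_4 = 114; r_4 = 34; x1_5 = 118; y1_5 = 124; cx_6 = 180; cy_6 = 102; r_6 = 36; y1_7 = 282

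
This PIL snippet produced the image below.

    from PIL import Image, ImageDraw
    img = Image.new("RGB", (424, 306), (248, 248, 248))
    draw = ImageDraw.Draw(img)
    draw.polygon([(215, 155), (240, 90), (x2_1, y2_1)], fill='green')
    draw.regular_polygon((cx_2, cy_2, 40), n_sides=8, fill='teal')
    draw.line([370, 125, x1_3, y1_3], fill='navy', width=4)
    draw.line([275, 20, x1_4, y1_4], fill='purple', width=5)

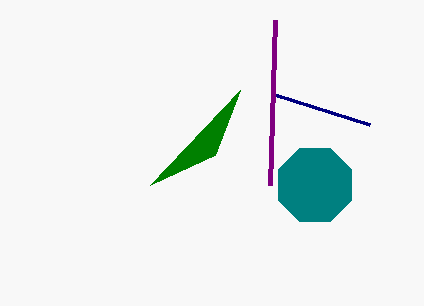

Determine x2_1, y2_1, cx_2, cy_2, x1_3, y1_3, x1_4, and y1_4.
x2_1 = 150; y2_1 = 185; cx_2 = 315; cy_2 = 185; x1_3 = 275; y1_3 = 95; x1_4 = 270; y1_4 = 185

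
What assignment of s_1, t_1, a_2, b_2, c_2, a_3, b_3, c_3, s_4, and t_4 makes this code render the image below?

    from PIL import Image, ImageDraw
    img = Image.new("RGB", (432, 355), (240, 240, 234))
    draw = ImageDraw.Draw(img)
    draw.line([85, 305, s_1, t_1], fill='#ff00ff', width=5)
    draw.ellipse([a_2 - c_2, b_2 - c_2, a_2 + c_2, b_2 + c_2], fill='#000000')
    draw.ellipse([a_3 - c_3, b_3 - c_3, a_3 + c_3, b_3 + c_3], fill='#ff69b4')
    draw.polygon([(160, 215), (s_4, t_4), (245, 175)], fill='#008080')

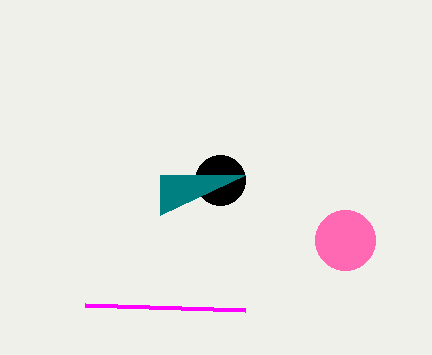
s_1 = 245; t_1 = 310; a_2 = 220; b_2 = 180; c_2 = 25; a_3 = 345; b_3 = 240; c_3 = 30; s_4 = 160; t_4 = 175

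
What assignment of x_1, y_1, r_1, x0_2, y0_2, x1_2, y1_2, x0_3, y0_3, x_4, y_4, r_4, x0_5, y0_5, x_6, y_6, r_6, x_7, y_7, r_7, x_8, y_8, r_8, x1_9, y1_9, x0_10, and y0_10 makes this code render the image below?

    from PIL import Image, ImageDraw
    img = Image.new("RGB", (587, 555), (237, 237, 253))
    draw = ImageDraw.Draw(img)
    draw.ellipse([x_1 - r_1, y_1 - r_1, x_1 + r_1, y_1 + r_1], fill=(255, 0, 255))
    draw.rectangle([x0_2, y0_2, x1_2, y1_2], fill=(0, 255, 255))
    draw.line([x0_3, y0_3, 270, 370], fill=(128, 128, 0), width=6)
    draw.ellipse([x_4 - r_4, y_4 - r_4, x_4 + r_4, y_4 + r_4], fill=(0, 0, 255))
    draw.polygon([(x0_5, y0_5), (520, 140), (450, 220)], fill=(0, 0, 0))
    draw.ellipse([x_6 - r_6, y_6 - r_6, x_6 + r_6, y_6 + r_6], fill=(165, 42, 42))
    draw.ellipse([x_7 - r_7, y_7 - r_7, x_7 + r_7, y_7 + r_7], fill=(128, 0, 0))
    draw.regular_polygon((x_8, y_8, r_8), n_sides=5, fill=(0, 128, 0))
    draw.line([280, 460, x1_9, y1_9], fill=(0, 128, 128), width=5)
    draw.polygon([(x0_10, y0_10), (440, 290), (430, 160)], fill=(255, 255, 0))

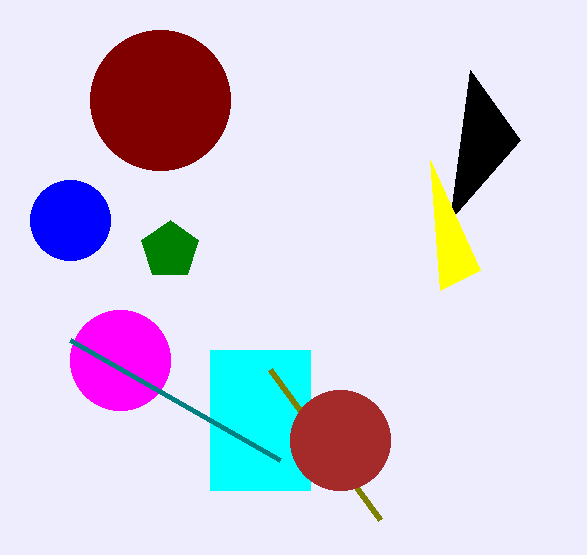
x_1 = 120
y_1 = 360
r_1 = 50
x0_2 = 210
y0_2 = 350
x1_2 = 310
y1_2 = 490
x0_3 = 380
y0_3 = 520
x_4 = 70
y_4 = 220
r_4 = 40
x0_5 = 470
y0_5 = 70
x_6 = 340
y_6 = 440
r_6 = 50
x_7 = 160
y_7 = 100
r_7 = 70
x_8 = 170
y_8 = 250
r_8 = 30
x1_9 = 70
y1_9 = 340
x0_10 = 480
y0_10 = 270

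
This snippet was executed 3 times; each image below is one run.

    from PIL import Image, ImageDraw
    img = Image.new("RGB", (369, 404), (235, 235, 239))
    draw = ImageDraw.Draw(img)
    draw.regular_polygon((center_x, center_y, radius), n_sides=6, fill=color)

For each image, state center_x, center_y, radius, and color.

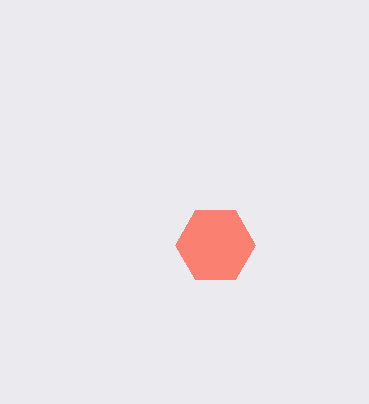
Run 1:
center_x = 215, center_y = 245, radius = 40, color = 'salmon'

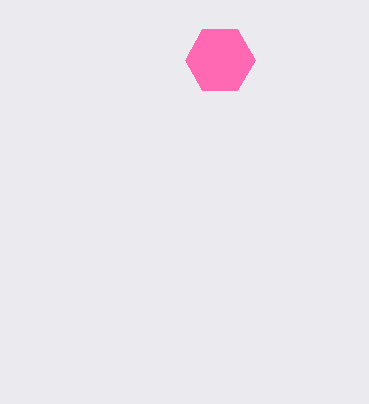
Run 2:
center_x = 220; center_y = 60; radius = 35; color = 'hotpink'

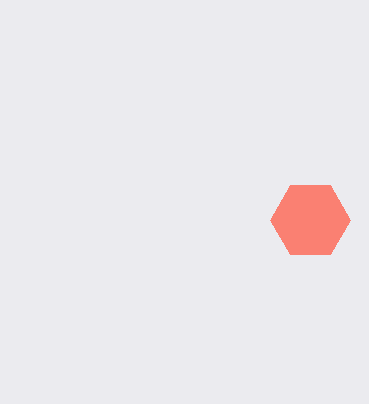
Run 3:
center_x = 310; center_y = 220; radius = 40; color = 'salmon'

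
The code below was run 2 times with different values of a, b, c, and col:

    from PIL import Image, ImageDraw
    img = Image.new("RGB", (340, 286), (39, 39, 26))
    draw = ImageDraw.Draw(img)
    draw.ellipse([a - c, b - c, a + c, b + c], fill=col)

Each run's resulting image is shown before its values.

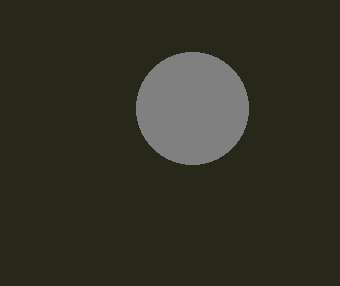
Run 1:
a = 192; b = 108; c = 56; col = 'gray'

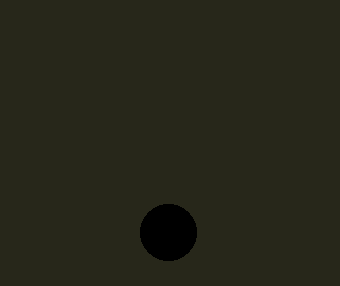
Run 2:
a = 168
b = 232
c = 28
col = 'black'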